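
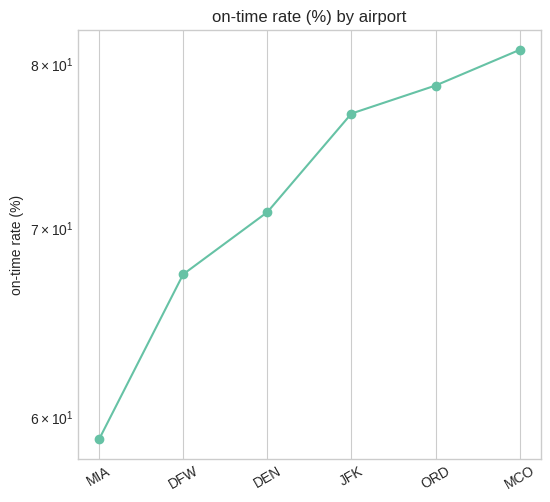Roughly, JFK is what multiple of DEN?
JFK ≈ 76, DEN ≈ 70; 76/70 ≈ 1.09.

≈ 1.09×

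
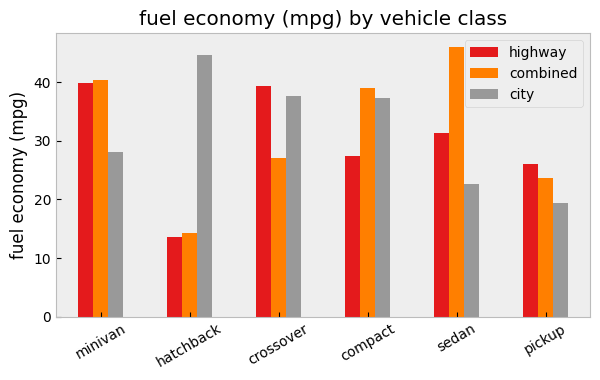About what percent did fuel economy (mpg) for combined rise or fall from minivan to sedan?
minivan ≈ 40, sedan ≈ 45; (45 − 40) / 40 ≈ +12.5%.

≈ +12.5%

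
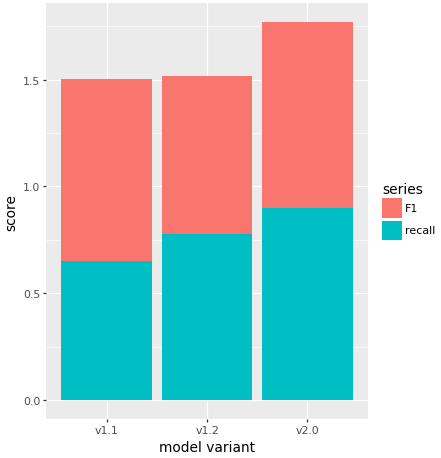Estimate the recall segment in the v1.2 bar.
≈ 0.8

recall top ≈ 0.8, bottom ≈ 0.0; segment ≈ 0.8.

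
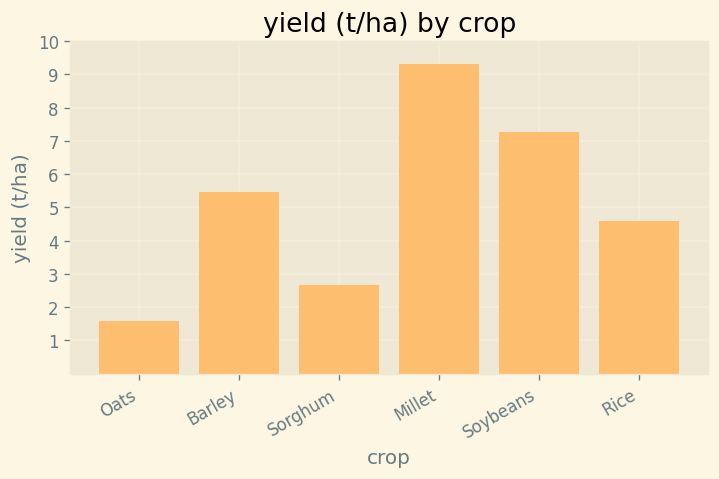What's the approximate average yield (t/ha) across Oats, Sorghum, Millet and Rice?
(2 + 3 + 9 + 5) / 4 ≈ 5.

≈ 5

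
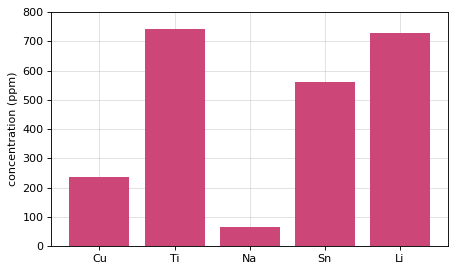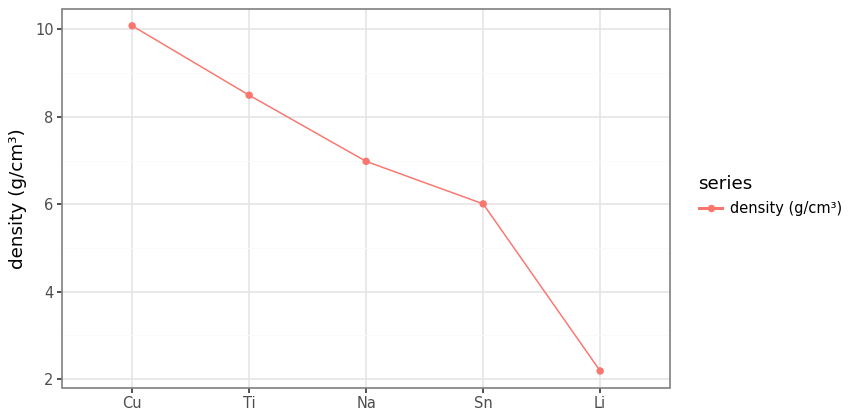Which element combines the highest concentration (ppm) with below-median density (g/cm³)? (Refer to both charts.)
Li

Chart 2 median density (g/cm³) ≈ 7; below-median elements: Sn, Li. Among those, Li has the highest concentration (ppm) (≈ 700).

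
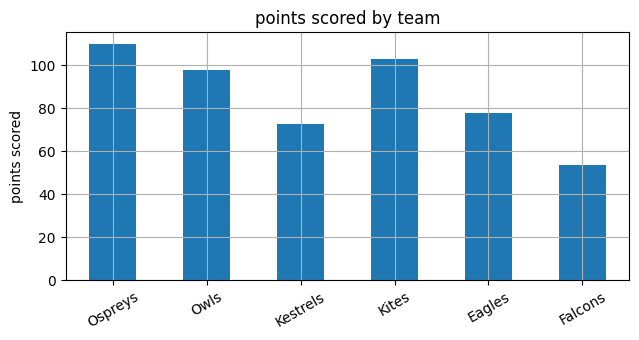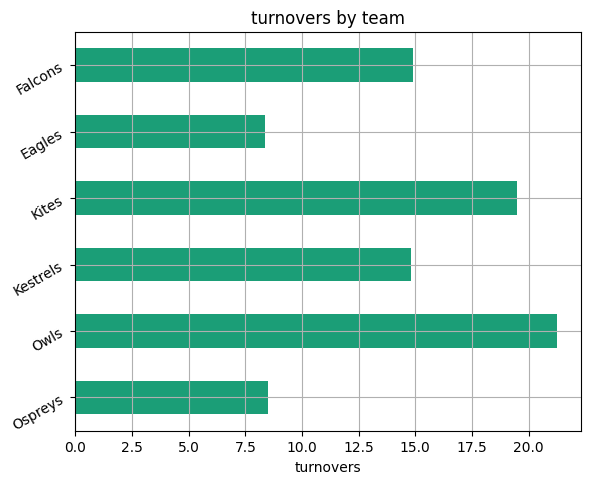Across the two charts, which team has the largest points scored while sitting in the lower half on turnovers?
Ospreys

Chart 2 median turnovers ≈ 14; below-median teams: Ospreys, Kestrels, Eagles. Among those, Ospreys has the highest points scored (≈ 100).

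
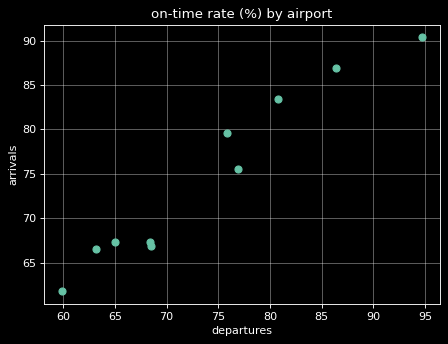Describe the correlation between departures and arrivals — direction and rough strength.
positive, strong

Points are positively correlated; strong (|r| ≈ 1.0).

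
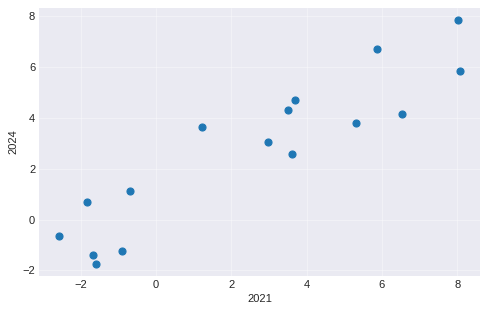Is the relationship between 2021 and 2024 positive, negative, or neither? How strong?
positive, strong

Points are positively correlated; strong (|r| ≈ 0.9).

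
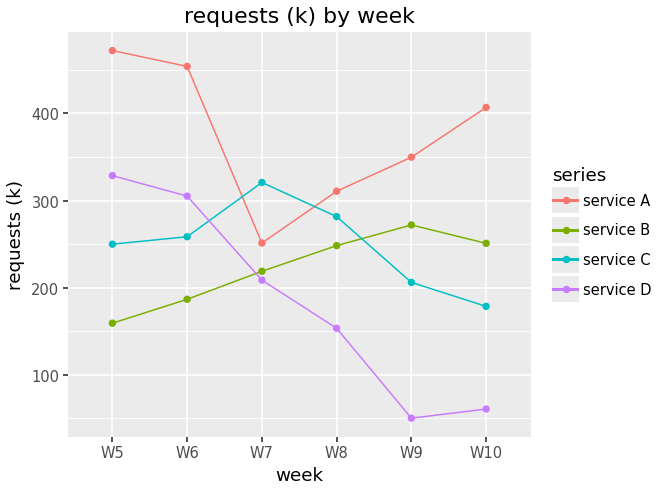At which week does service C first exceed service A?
W6: service C ≈ 250 vs service A ≈ 450 (not yet); W7: service C ≈ 300 vs service A ≈ 250 (first crossover).

W7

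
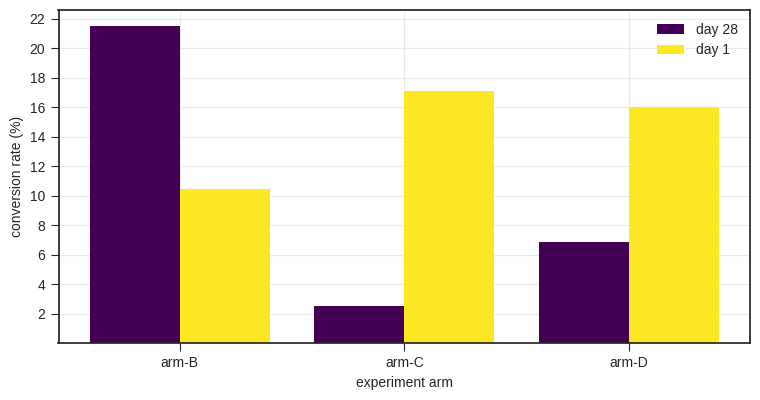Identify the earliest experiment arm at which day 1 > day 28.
arm-C

arm-B: day 1 ≈ 10 vs day 28 ≈ 22 (not yet); arm-C: day 1 ≈ 18 vs day 28 ≈ 2 (first crossover).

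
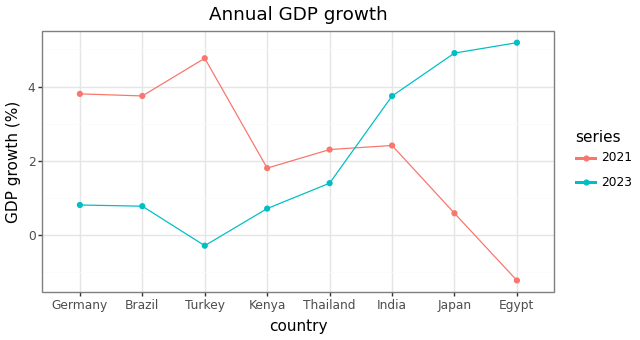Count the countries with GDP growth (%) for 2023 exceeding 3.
3

Above 3: India, Japan, Egypt.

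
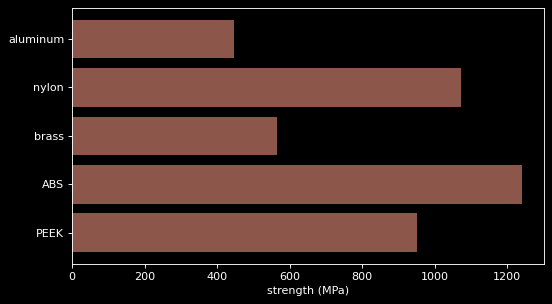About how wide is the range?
≈ 800

Max ABS ≈ 1200, min aluminum ≈ 400; range ≈ 800.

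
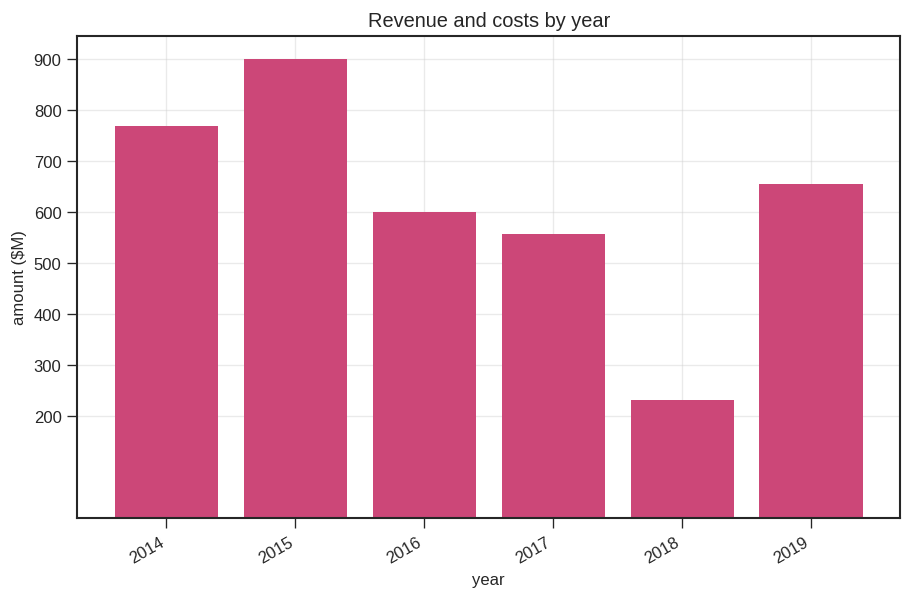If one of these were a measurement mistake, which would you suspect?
2018 ≈ 200; the rest sit between ≈ 600 and ≈ 900.

2018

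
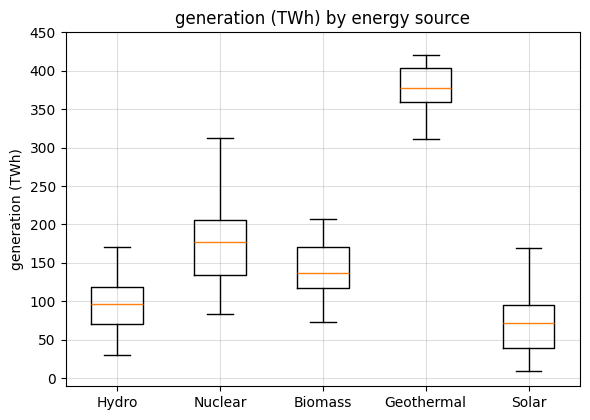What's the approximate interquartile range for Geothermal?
≈ 50

Q3 ≈ 400, Q1 ≈ 350; IQR ≈ 50.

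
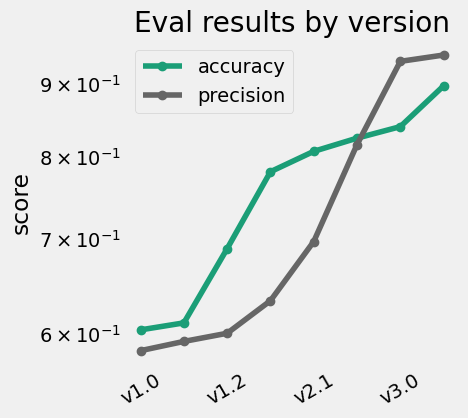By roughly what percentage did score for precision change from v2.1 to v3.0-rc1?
≈ +14.3%

v2.1 ≈ 0.70, v3.0-rc1 ≈ 0.80; (0.80 − 0.70) / 0.70 ≈ +14.3%.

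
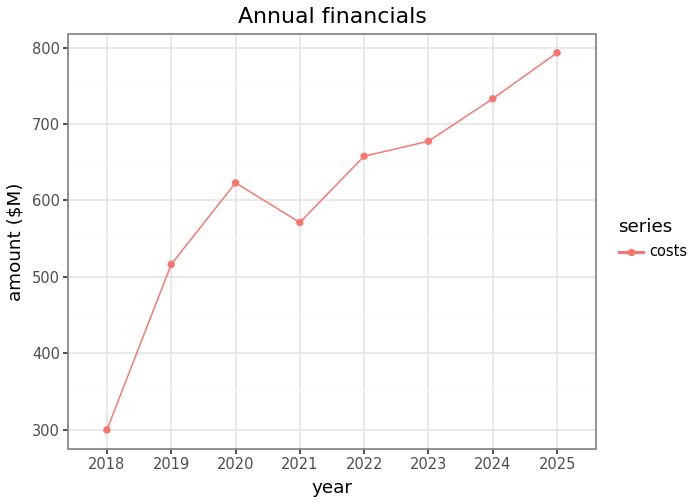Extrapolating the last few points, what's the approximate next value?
≈ 850

Last three: 700, 750, 800 → slope ≈ 50/step → next ≈ 850.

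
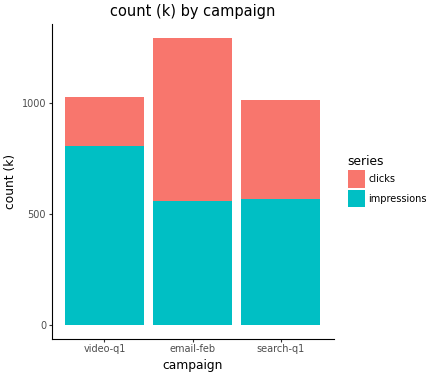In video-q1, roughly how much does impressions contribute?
impressions top ≈ 800, bottom ≈ 0; segment ≈ 800.

≈ 800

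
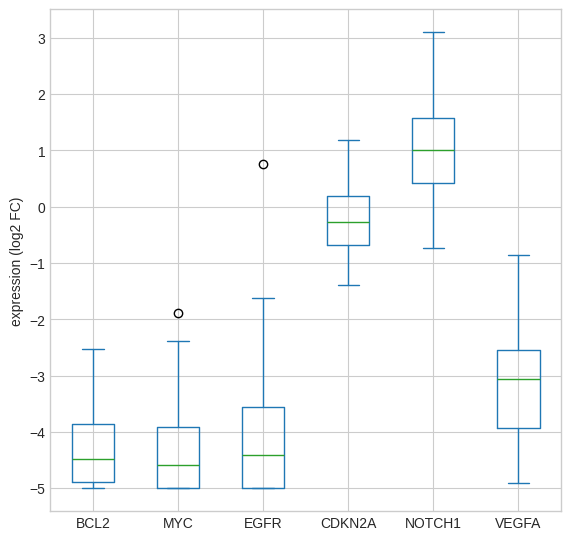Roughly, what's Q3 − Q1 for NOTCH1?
≈ 1.0

Q3 ≈ 1.5, Q1 ≈ 0.5; IQR ≈ 1.0.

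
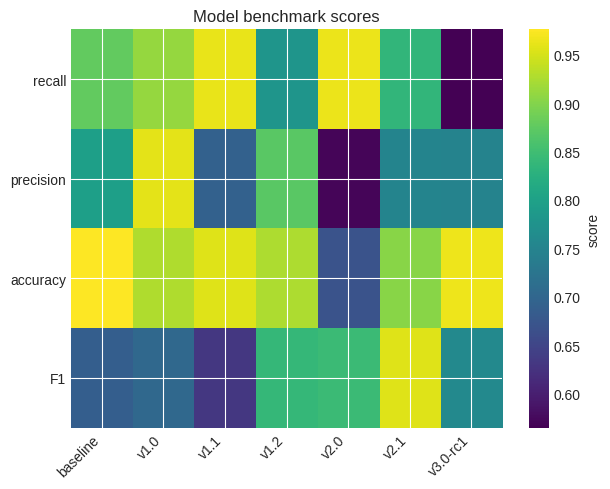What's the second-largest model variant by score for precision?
Top 3 for precision: v1.0 ≈ 0.95, v1.2 ≈ 0.85, baseline ≈ 0.80.

v1.2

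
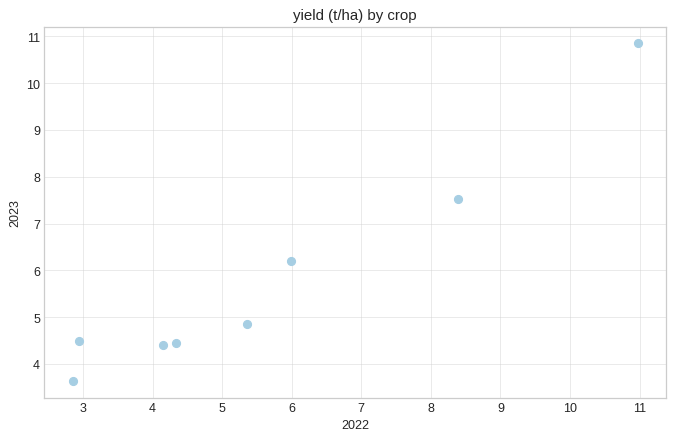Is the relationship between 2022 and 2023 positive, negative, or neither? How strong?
Points are positively correlated; strong (|r| ≈ 1.0).

positive, strong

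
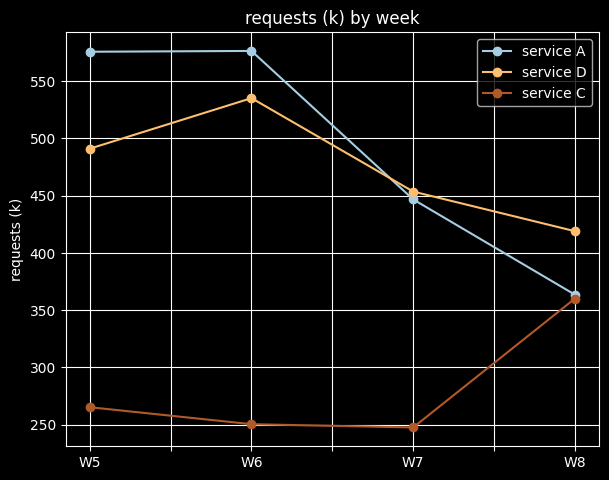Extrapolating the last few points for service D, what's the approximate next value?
Last three: 550, 450, 400 → slope ≈ -75/step → next ≈ 325.

≈ 325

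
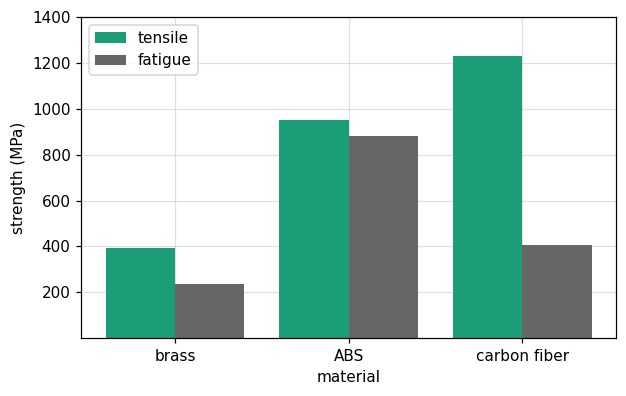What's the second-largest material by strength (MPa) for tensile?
ABS

Top 3 for tensile: carbon fiber ≈ 1200, ABS ≈ 1000, brass ≈ 400.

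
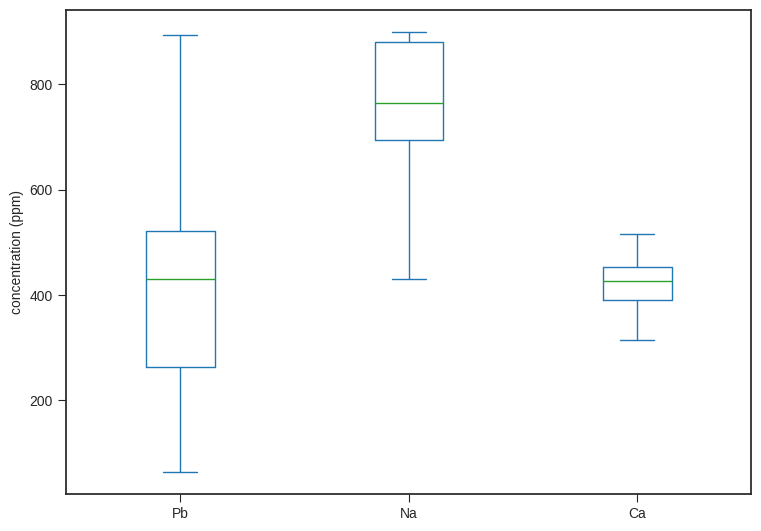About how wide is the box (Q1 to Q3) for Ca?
≈ 50

Q3 ≈ 450, Q1 ≈ 400; IQR ≈ 50.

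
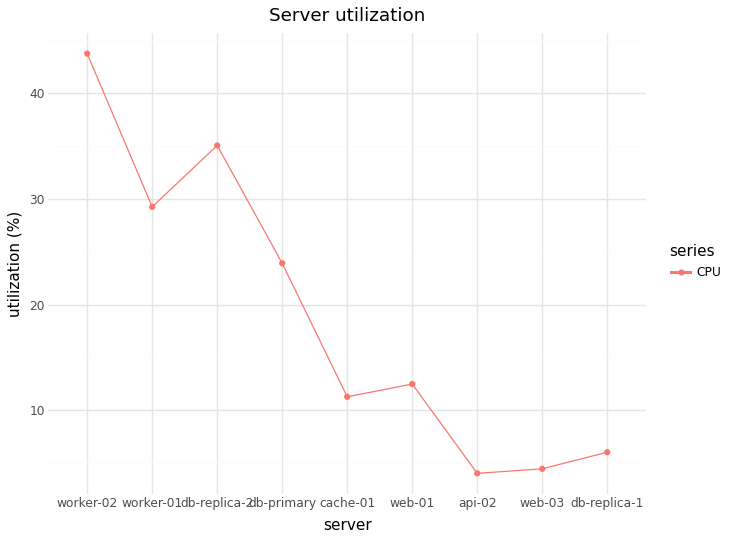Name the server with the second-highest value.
db-replica-2

Top 3: worker-02 ≈ 45, db-replica-2 ≈ 35, worker-01 ≈ 30.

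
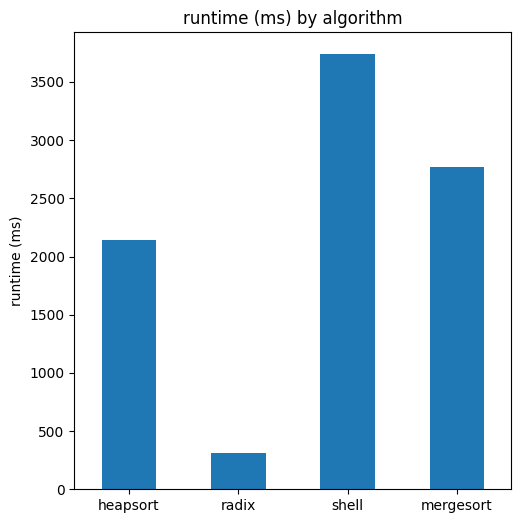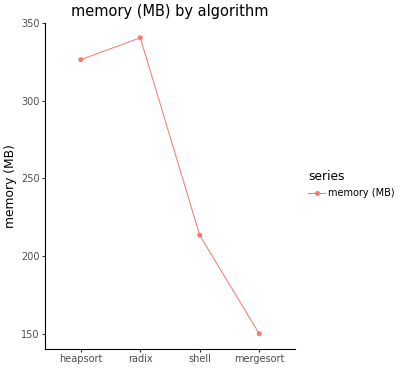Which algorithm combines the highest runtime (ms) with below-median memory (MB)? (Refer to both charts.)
shell

Chart 2 median memory (MB) ≈ 250; below-median algorithms: shell, mergesort. Among those, shell has the highest runtime (ms) (≈ 3500).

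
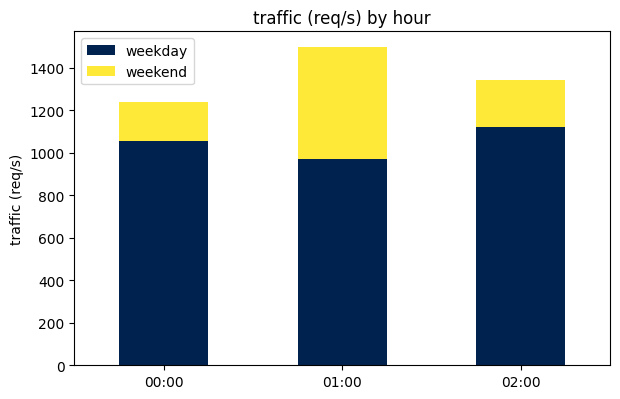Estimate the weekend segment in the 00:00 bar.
≈ 200

weekend top ≈ 1200, bottom ≈ 1000; segment ≈ 200.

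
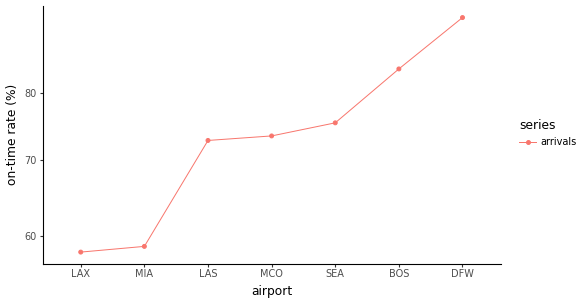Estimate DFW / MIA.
DFW ≈ 95, MIA ≈ 60; 95/60 ≈ 1.58.

≈ 1.58×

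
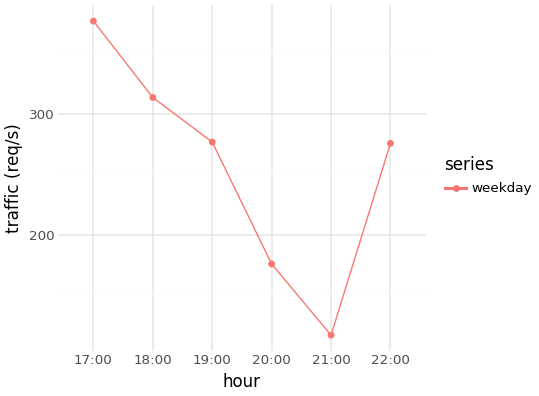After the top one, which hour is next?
18:00

Top 3: 17:00 ≈ 375, 18:00 ≈ 325, 19:00 ≈ 275.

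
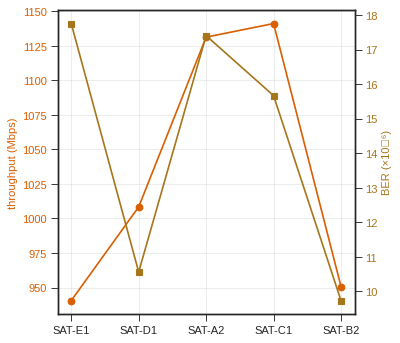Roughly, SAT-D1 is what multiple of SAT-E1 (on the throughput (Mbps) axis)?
SAT-D1 ≈ 1000, SAT-E1 ≈ 940; 1000/940 ≈ 1.06.

≈ 1.06×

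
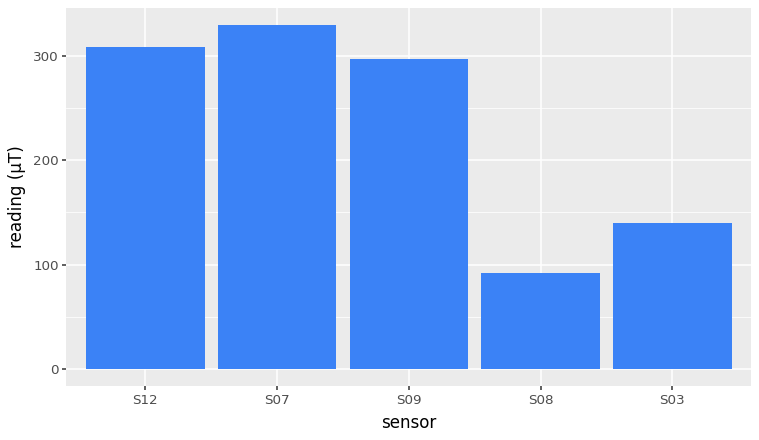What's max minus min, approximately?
≈ 250

Max S07 ≈ 350, min S08 ≈ 100; range ≈ 250.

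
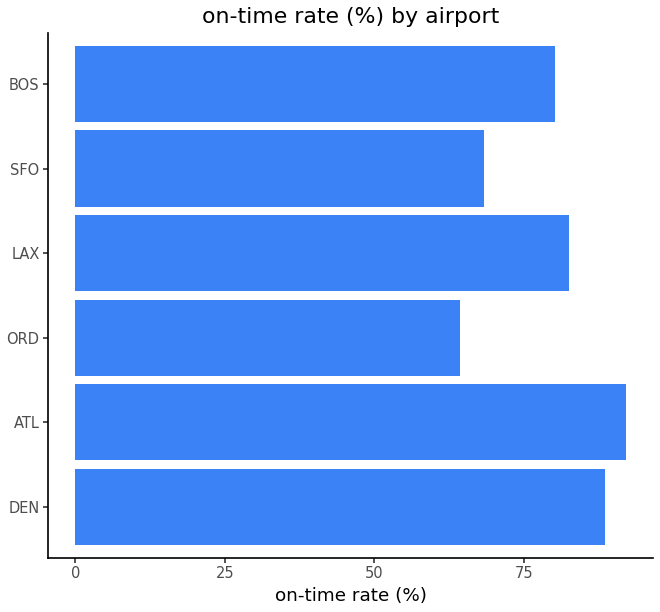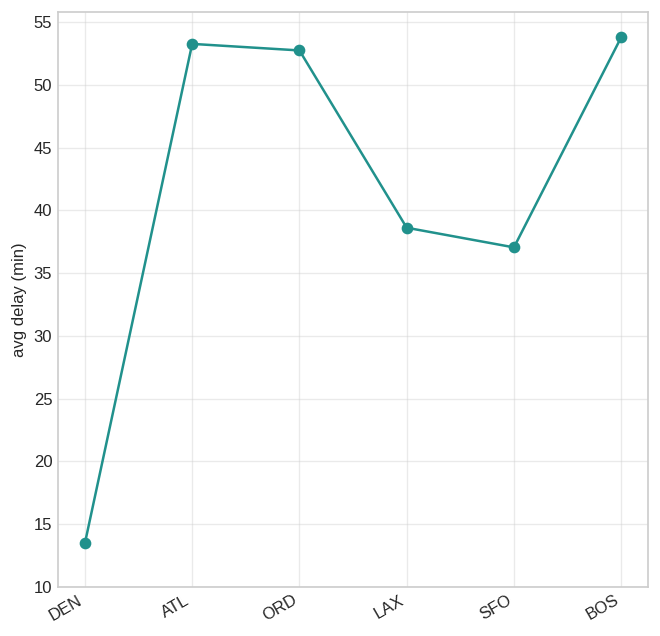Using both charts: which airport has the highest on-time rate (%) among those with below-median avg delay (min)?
Chart 2 median avg delay (min) ≈ 45; below-median airports: DEN, LAX, SFO. Among those, DEN has the highest on-time rate (%) (≈ 90).

DEN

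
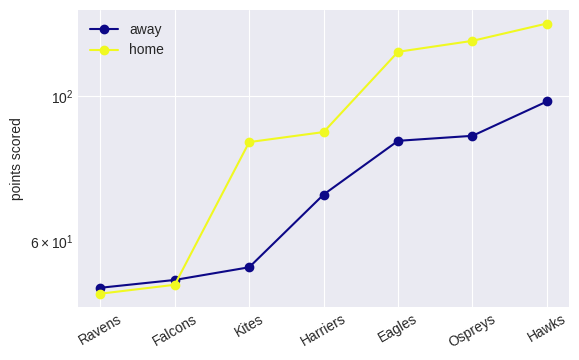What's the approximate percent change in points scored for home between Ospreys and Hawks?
Ospreys ≈ 120, Hawks ≈ 130; (130 − 120) / 120 ≈ +8.3%.

≈ +8.3%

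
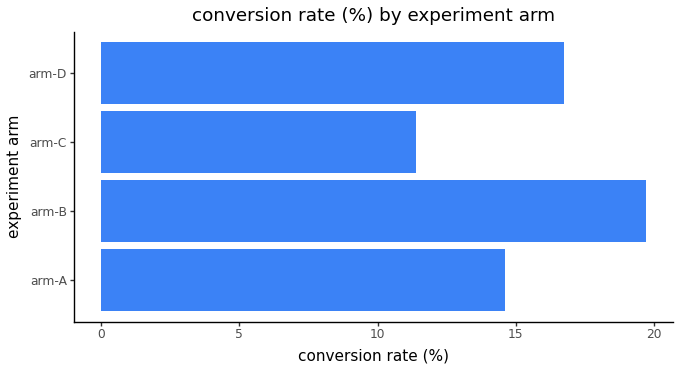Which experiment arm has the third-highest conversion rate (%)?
Top 4: arm-B ≈ 20, arm-D ≈ 16, arm-A ≈ 14, arm-C ≈ 12.

arm-A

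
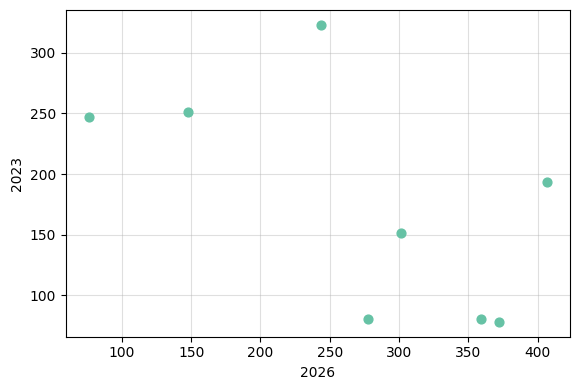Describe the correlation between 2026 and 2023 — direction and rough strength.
negative, moderate

Points are negatively correlated; moderate (|r| ≈ 0.6).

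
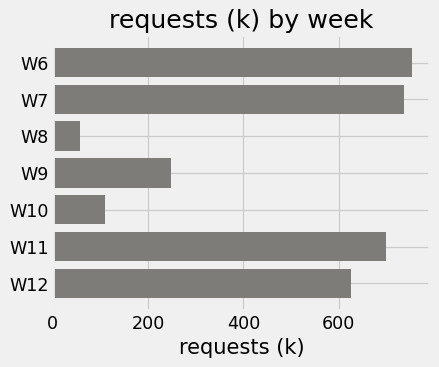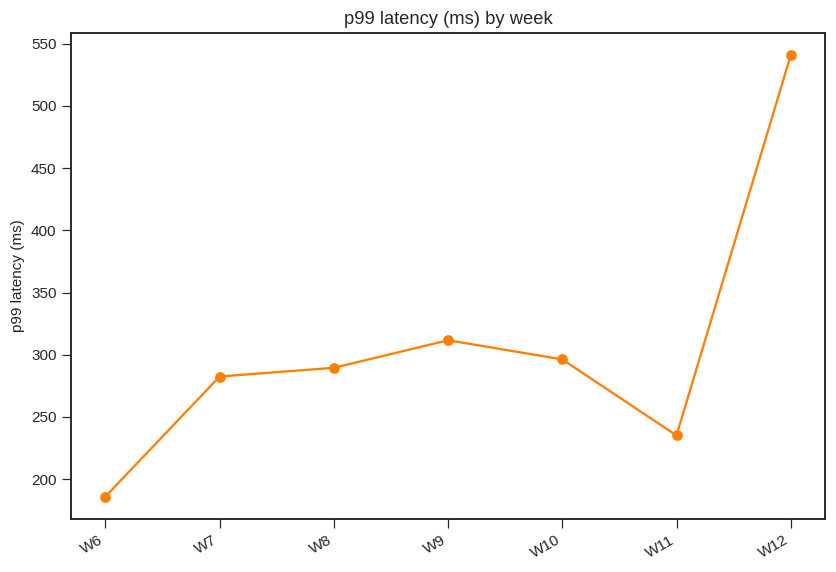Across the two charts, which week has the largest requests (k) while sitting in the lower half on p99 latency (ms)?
W6

Chart 2 median p99 latency (ms) ≈ 300; below-median weeks: W6, W7, W11. Among those, W6 has the highest requests (k) (≈ 800).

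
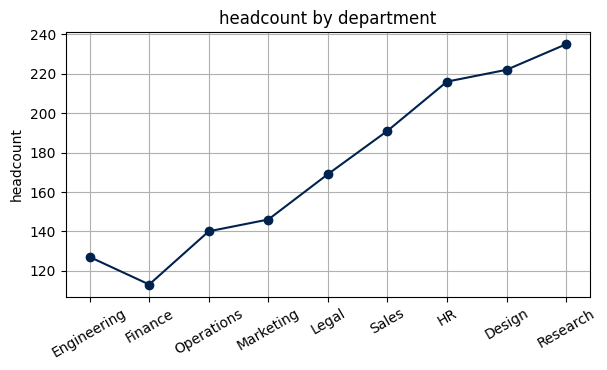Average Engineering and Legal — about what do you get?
≈ 140

(120 + 160) / 2 ≈ 140.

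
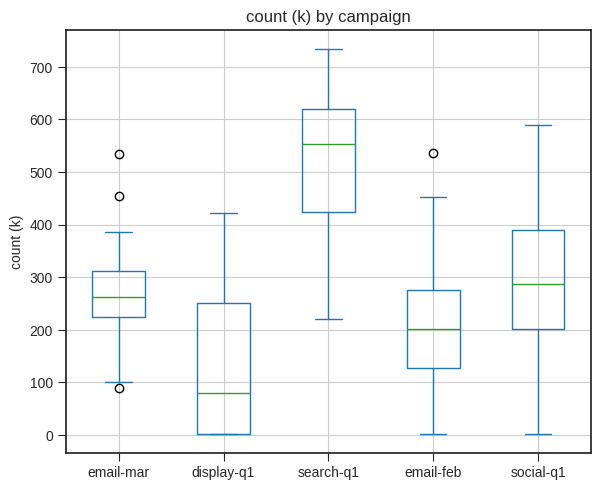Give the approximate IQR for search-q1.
≈ 200

Q3 ≈ 600, Q1 ≈ 400; IQR ≈ 200.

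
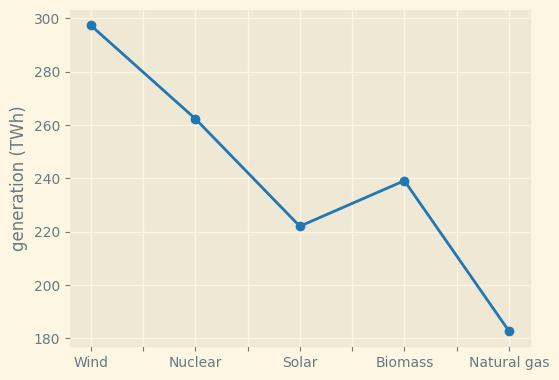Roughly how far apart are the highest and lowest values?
Max Wind ≈ 300, min Natural gas ≈ 180; range ≈ 120.

≈ 120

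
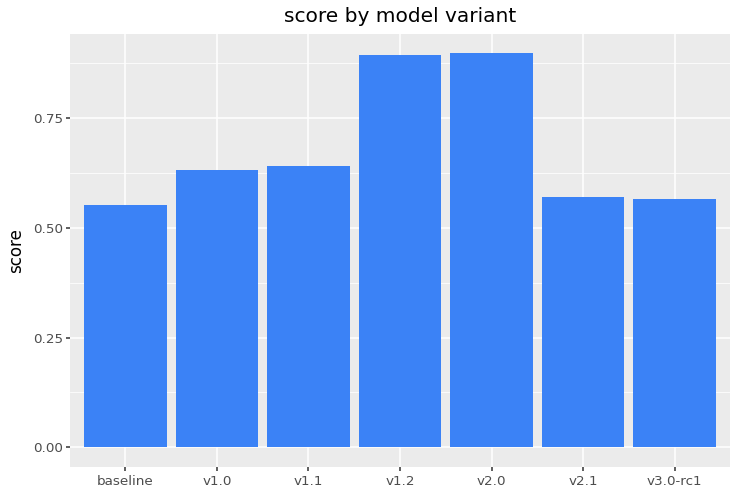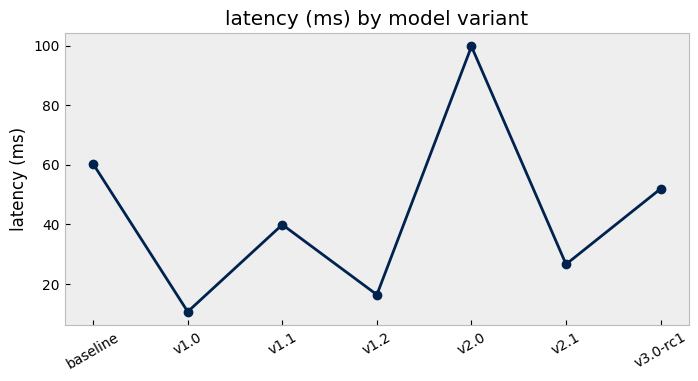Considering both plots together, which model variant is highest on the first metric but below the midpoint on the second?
Chart 2 median latency (ms) ≈ 40; below-median model variants: v1.0, v1.2, v2.1. Among those, v1.2 has the highest score (≈ 0.9).

v1.2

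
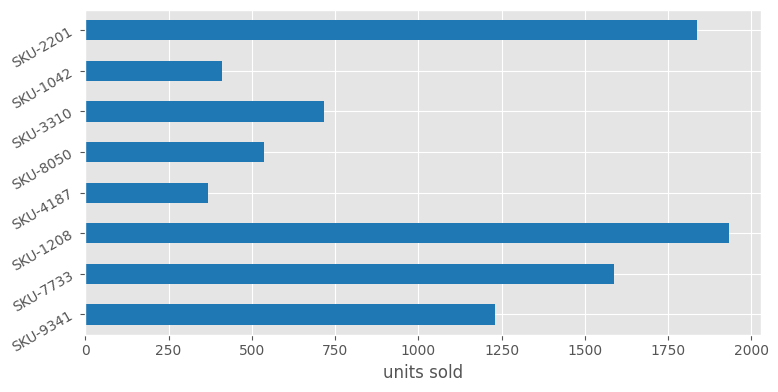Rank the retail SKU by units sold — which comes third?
Top 4: SKU-1208 ≈ 2000, SKU-2201 ≈ 1800, SKU-7733 ≈ 1600, SKU-9341 ≈ 1200.

SKU-7733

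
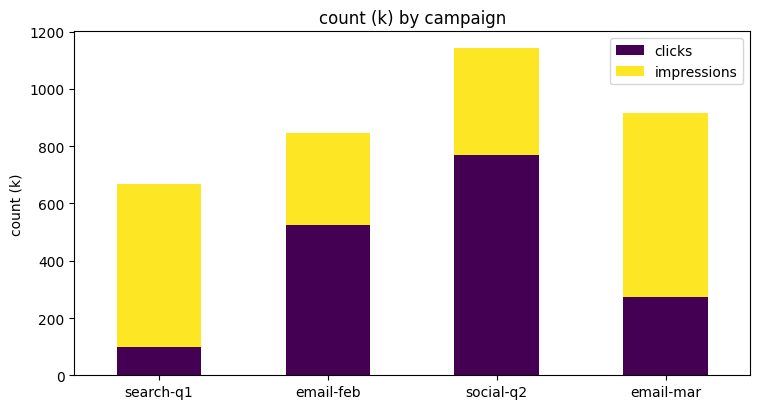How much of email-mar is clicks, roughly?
≈ 300

clicks top ≈ 300, bottom ≈ 0; segment ≈ 300.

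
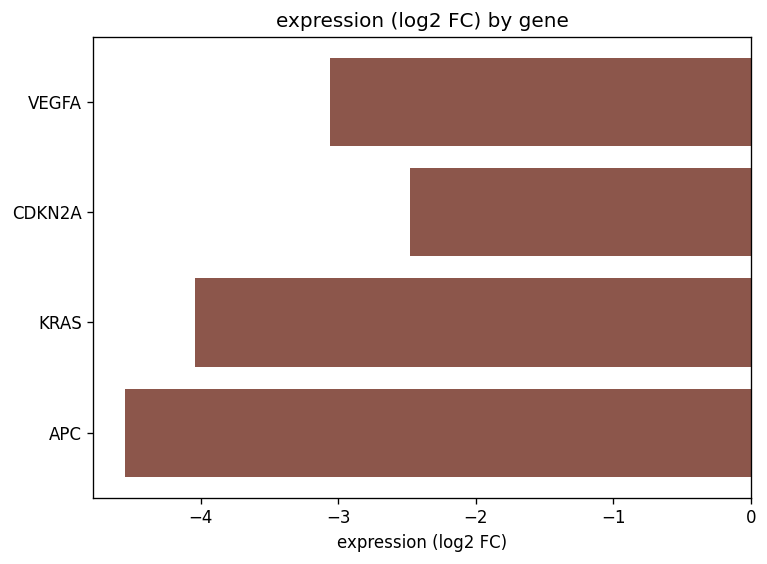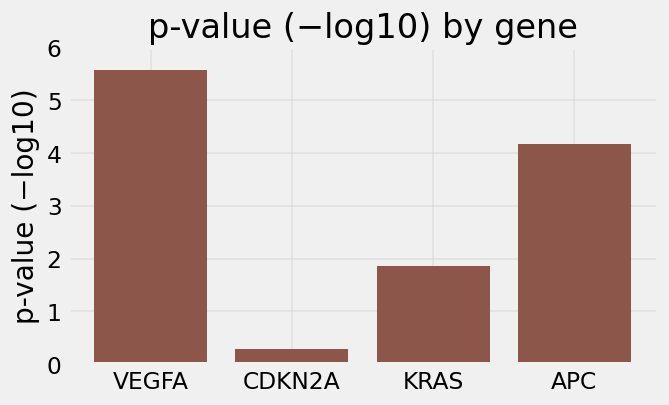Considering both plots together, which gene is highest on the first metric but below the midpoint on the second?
CDKN2A

Chart 2 median p-value (−log10) ≈ 3; below-median genes: CDKN2A, KRAS. Among those, CDKN2A has the highest expression (log2 FC) (≈ -2).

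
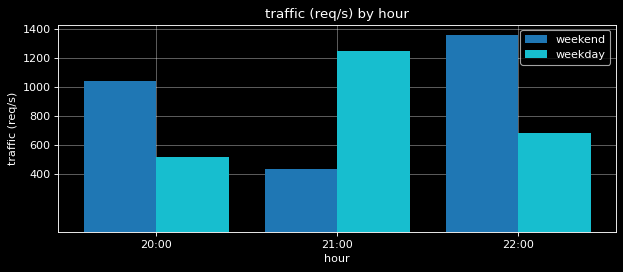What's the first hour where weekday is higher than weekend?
20:00: weekday ≈ 600 vs weekend ≈ 1000 (not yet); 21:00: weekday ≈ 1200 vs weekend ≈ 400 (first crossover).

21:00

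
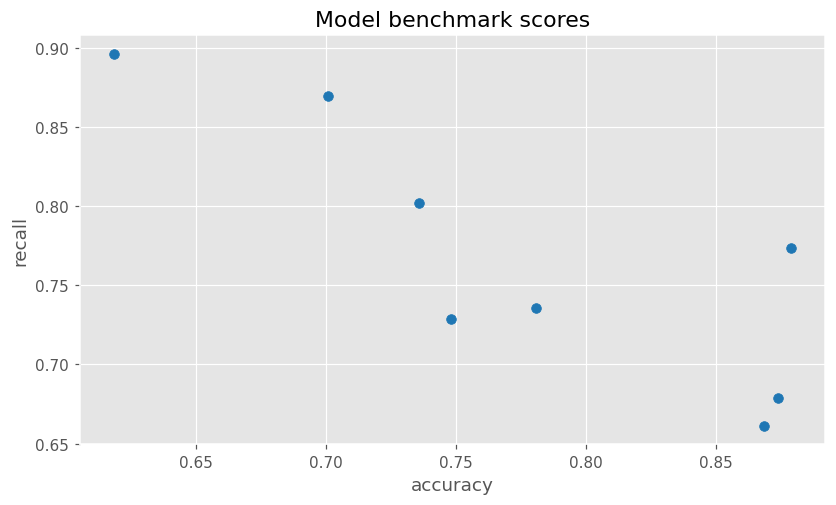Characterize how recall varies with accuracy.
negative, strong

Points are negatively correlated; strong (|r| ≈ 0.8).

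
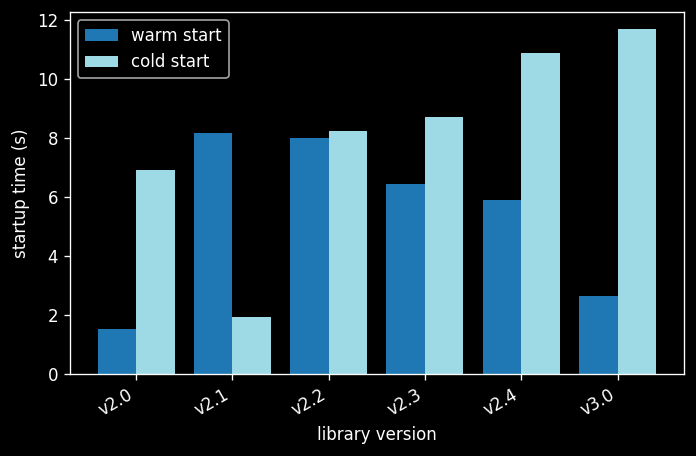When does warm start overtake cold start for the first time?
v2.1

v2.0: warm start ≈ 2 vs cold start ≈ 7 (not yet); v2.1: warm start ≈ 8 vs cold start ≈ 2 (first crossover).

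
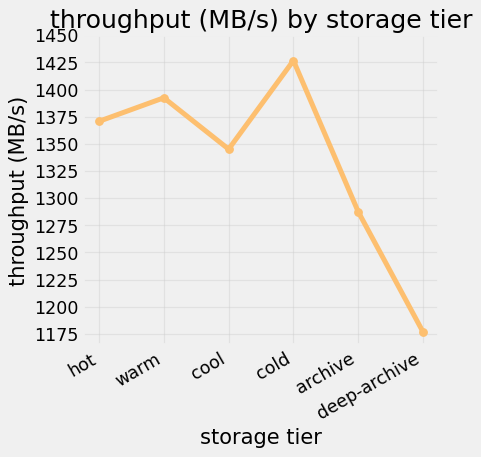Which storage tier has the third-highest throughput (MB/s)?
Top 4: cold ≈ 1425, warm ≈ 1400, hot ≈ 1375, cool ≈ 1350.

hot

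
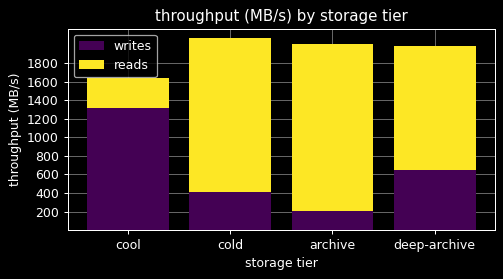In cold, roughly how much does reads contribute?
≈ 1600

reads top ≈ 2000, bottom ≈ 400; segment ≈ 1600.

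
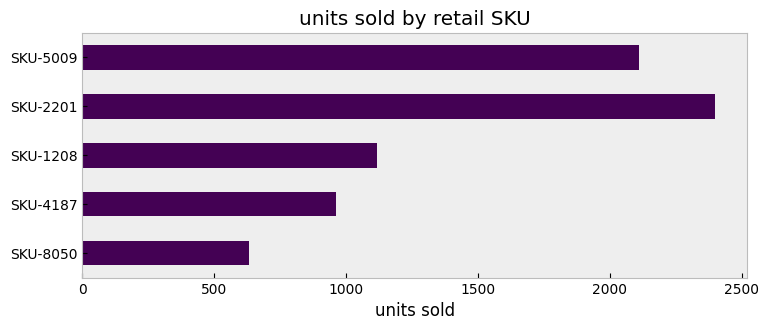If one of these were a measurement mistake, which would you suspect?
SKU-2201

SKU-2201 ≈ 2400; the rest sit between ≈ 600 and ≈ 2200.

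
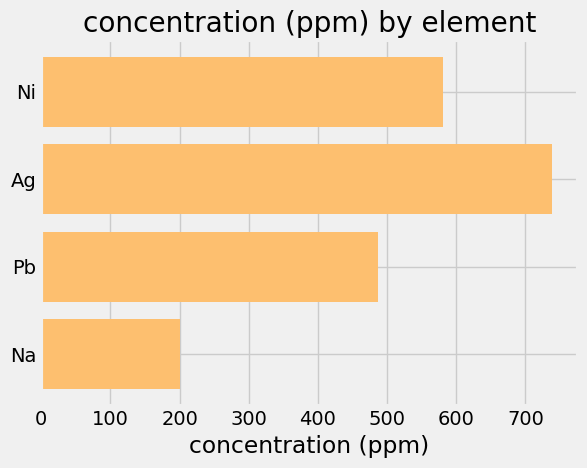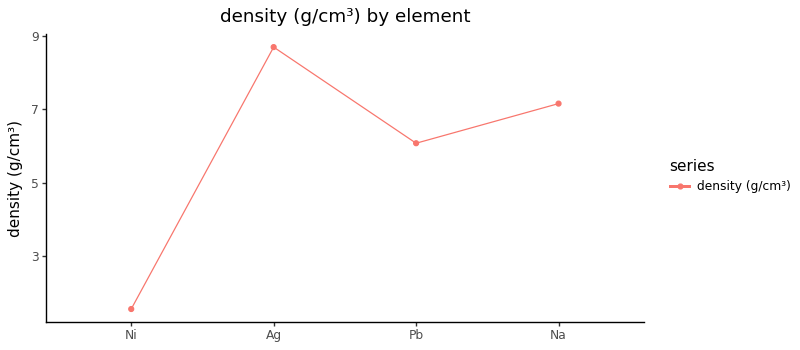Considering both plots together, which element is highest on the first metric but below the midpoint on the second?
Ni

Chart 2 median density (g/cm³) ≈ 7; below-median elements: Ni, Pb. Among those, Ni has the highest concentration (ppm) (≈ 600).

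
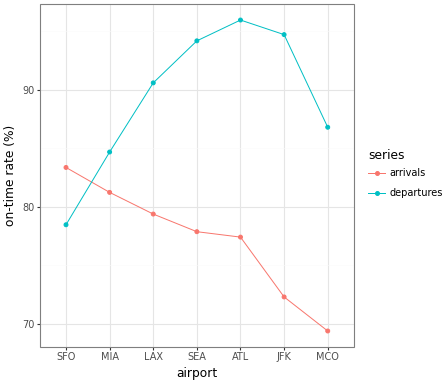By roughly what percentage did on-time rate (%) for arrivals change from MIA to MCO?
MIA ≈ 80, MCO ≈ 70; (70 − 80) / 80 ≈ -12.5%.

≈ -12.5%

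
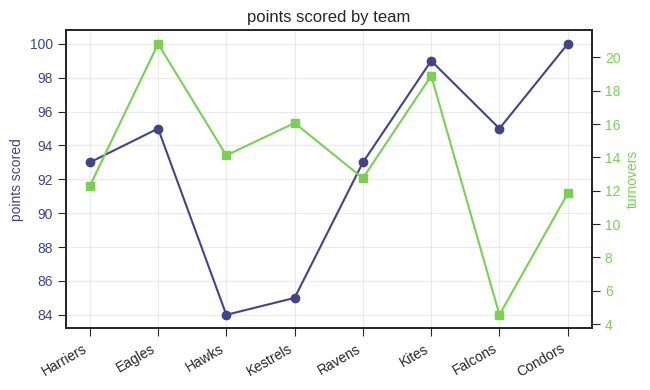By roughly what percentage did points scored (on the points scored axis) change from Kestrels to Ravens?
Kestrels ≈ 84, Ravens ≈ 92; (92 − 84) / 84 ≈ +9.5%.

≈ +9.5%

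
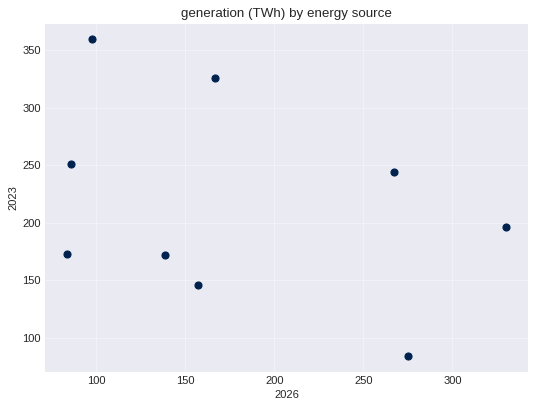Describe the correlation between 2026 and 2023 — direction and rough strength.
Points are negatively correlated; weak (|r| ≈ 0.3).

negative, weak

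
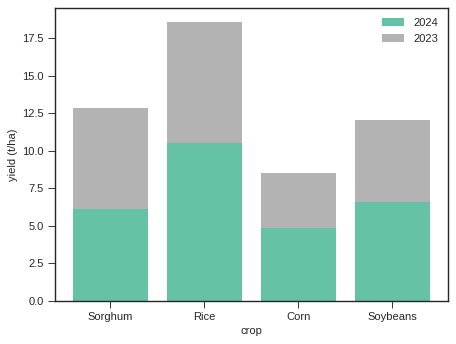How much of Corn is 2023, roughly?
2023 top ≈ 8, bottom ≈ 4; segment ≈ 4.

≈ 4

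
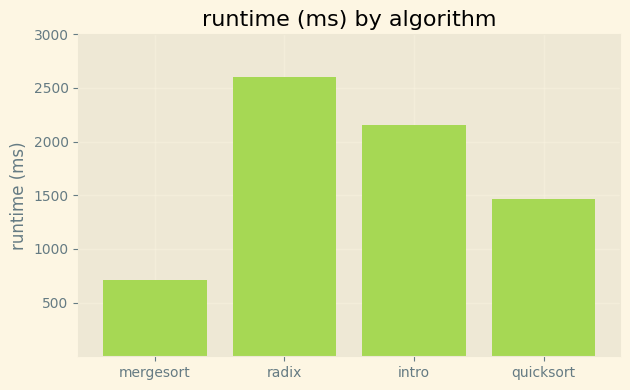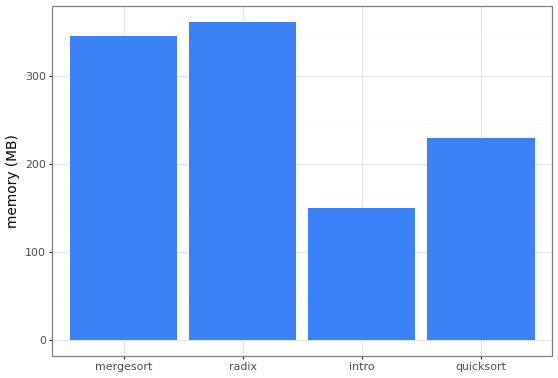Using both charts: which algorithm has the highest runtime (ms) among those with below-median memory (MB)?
intro

Chart 2 median memory (MB) ≈ 300; below-median algorithms: intro, quicksort. Among those, intro has the highest runtime (ms) (≈ 2000).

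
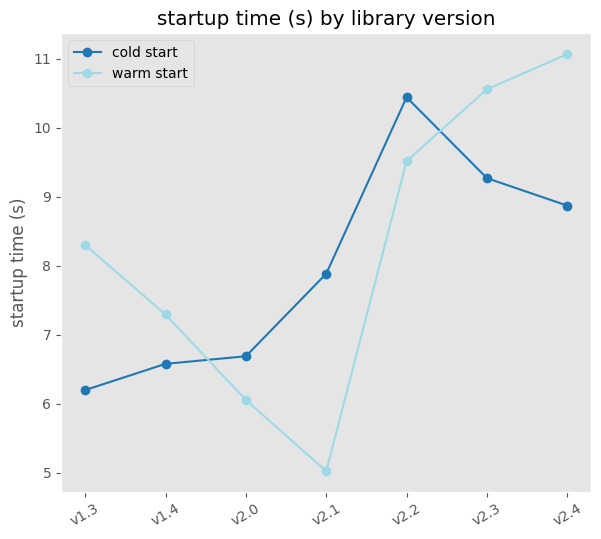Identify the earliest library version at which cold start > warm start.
v1.4: cold start ≈ 7 vs warm start ≈ 7 (not yet); v2.0: cold start ≈ 7 vs warm start ≈ 6 (first crossover).

v2.0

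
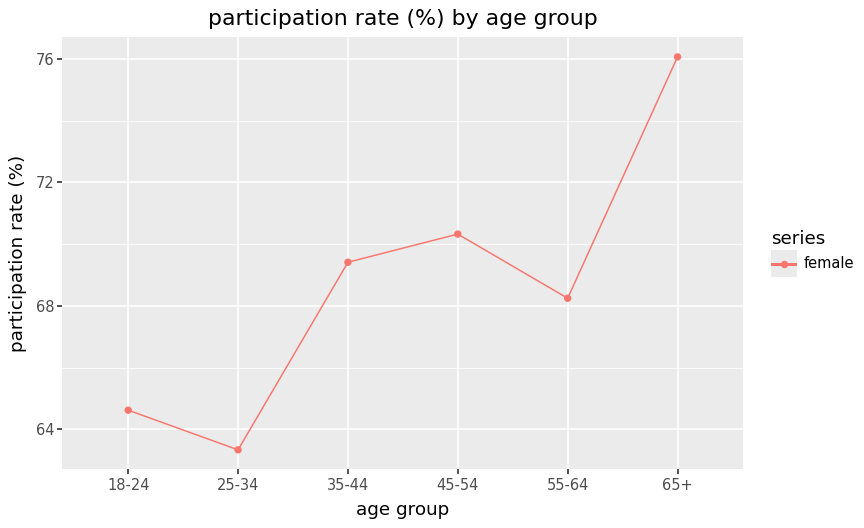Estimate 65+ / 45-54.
≈ 1.09×

65+ ≈ 76, 45-54 ≈ 70; 76/70 ≈ 1.09.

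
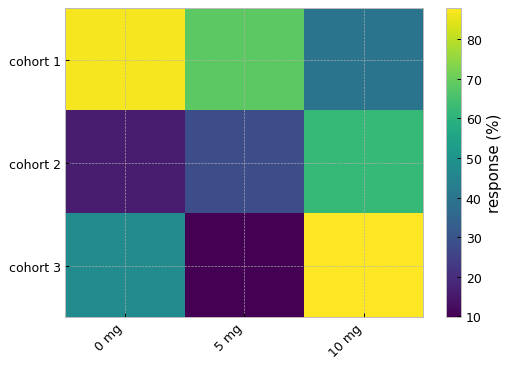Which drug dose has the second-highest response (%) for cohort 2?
5 mg

Top 3 for cohort 2: 10 mg ≈ 60, 5 mg ≈ 30, 0 mg ≈ 20.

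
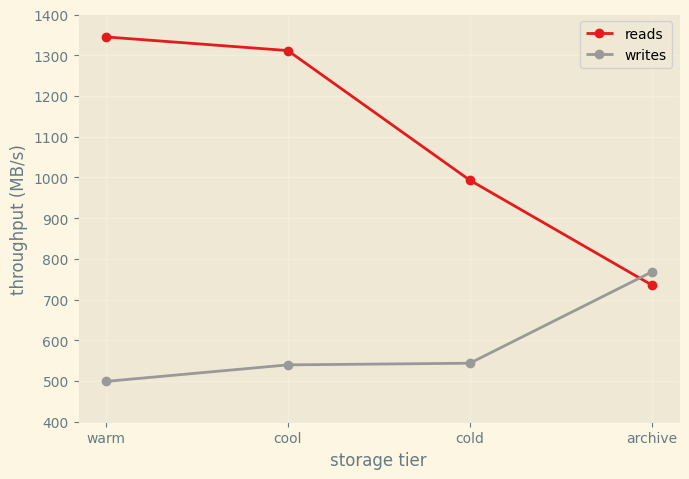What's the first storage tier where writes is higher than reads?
archive

cold: writes ≈ 500 vs reads ≈ 1000 (not yet); archive: writes ≈ 800 vs reads ≈ 700 (first crossover).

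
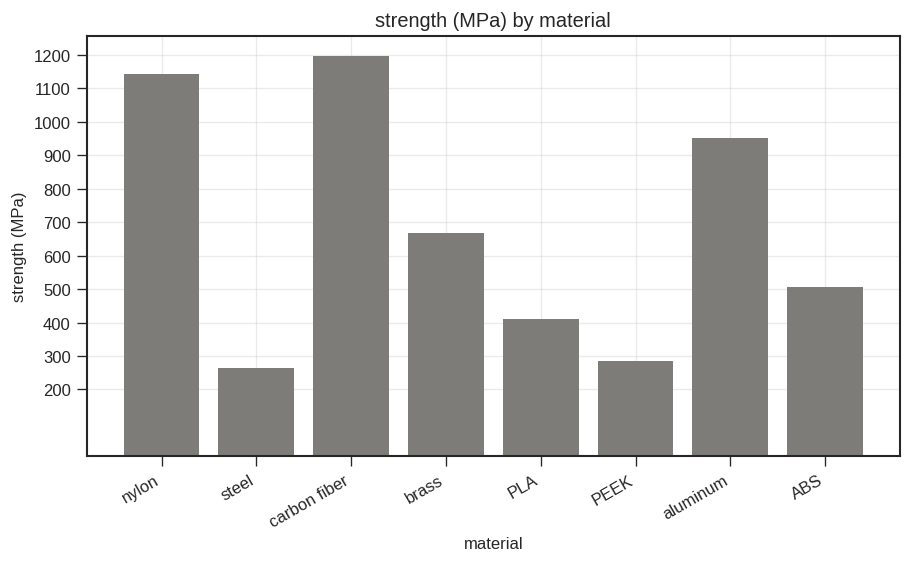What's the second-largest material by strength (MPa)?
nylon

Top 3: carbon fiber ≈ 1200, nylon ≈ 1100, aluminum ≈ 1000.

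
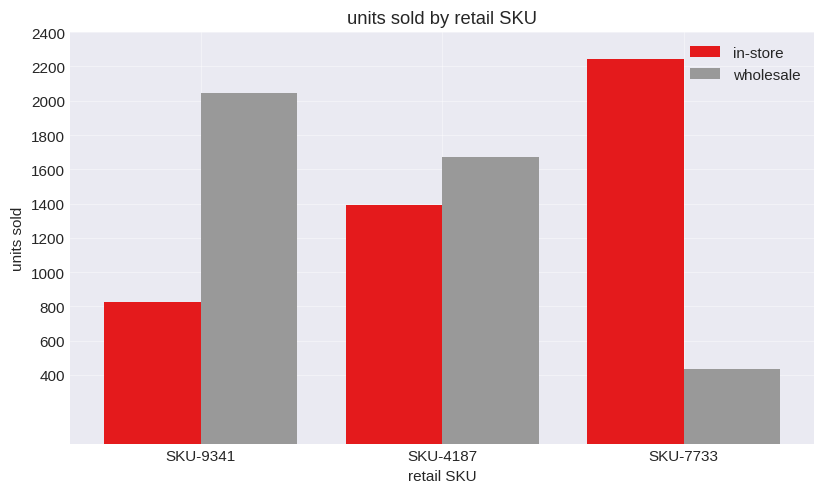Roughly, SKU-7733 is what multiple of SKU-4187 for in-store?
SKU-7733 ≈ 2200, SKU-4187 ≈ 1400; 2200/1400 ≈ 1.57.

≈ 1.57×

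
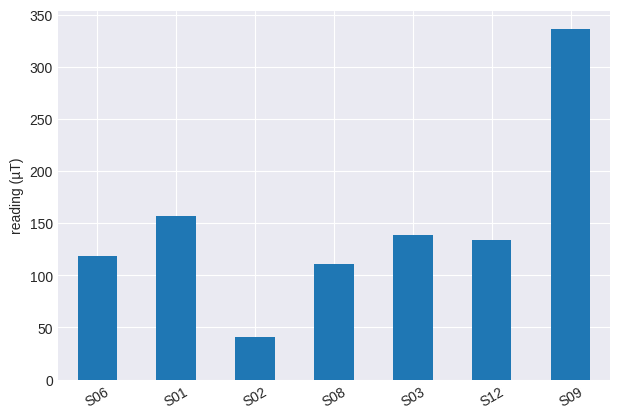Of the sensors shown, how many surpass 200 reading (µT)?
1

Above 200: S09.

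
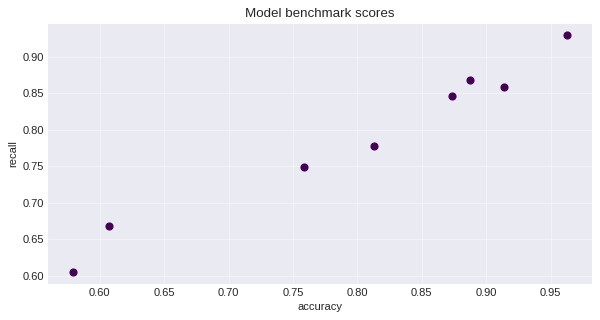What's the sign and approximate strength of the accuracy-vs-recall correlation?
positive, strong

Points are positively correlated; strong (|r| ≈ 1.0).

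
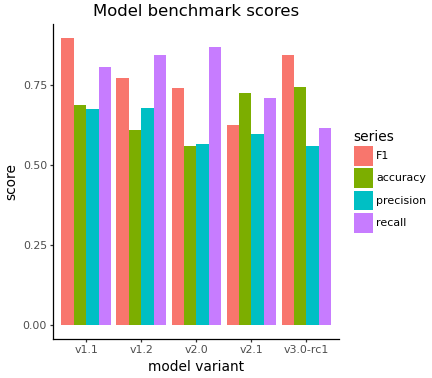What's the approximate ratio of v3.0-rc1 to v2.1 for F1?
≈ 1.33×

v3.0-rc1 ≈ 0.8, v2.1 ≈ 0.6; 0.8/0.6 ≈ 1.33.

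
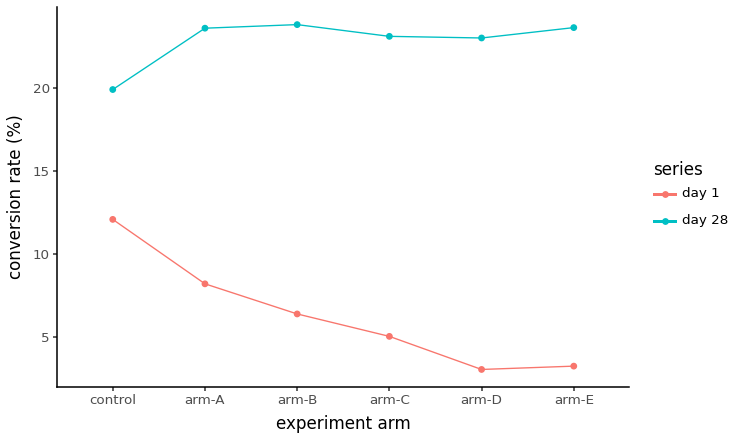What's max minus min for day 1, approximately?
≈ 8

Max control ≈ 12, min arm-D ≈ 4; range ≈ 8.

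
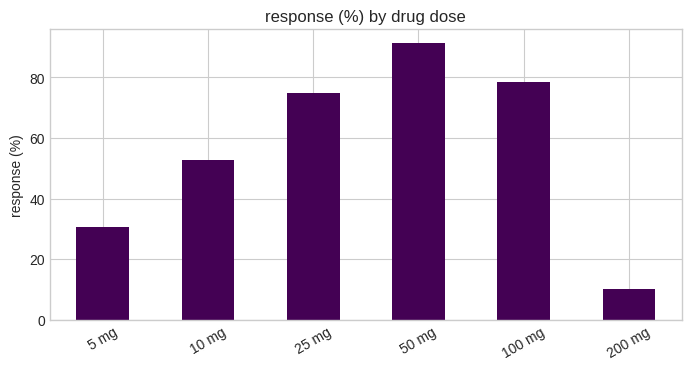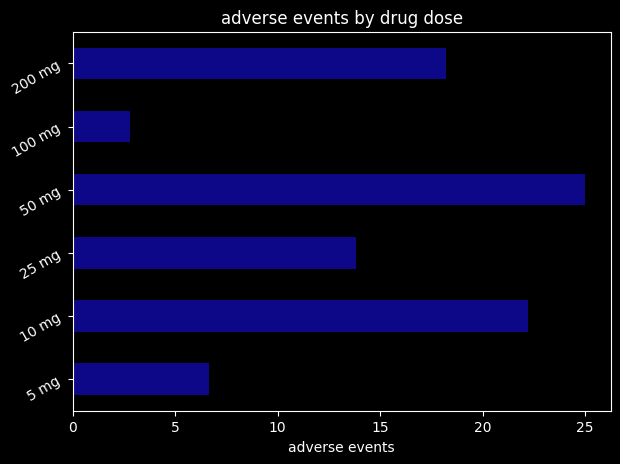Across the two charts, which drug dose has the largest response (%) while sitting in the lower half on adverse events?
100 mg

Chart 2 median adverse events ≈ 15; below-median drug doses: 5 mg, 25 mg, 100 mg. Among those, 100 mg has the highest response (%) (≈ 80).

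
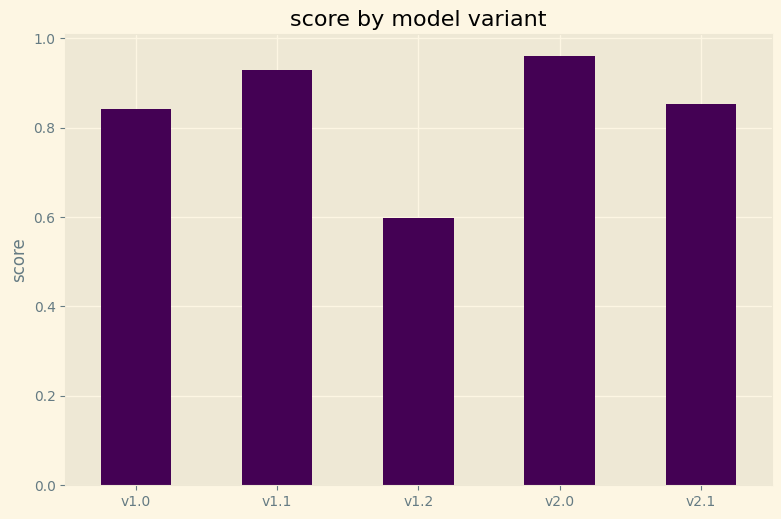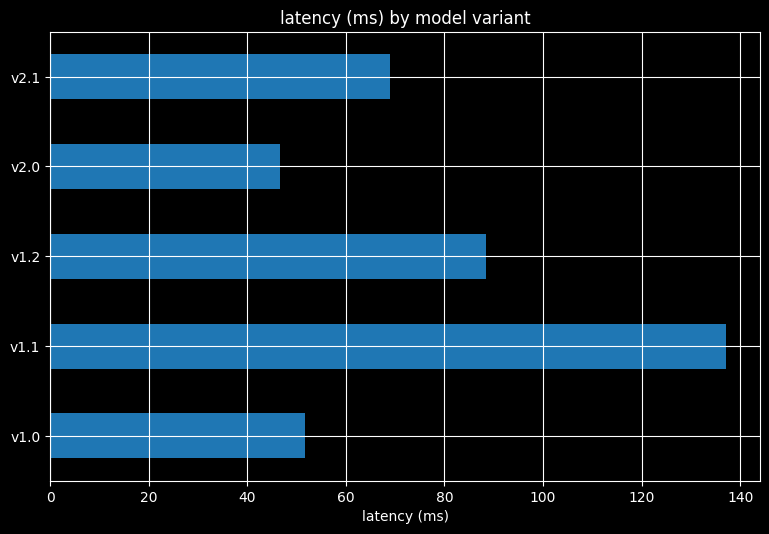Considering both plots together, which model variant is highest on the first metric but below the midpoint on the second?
Chart 2 median latency (ms) ≈ 60; below-median model variants: v1.0, v2.0. Among those, v2.0 has the highest score (≈ 1).

v2.0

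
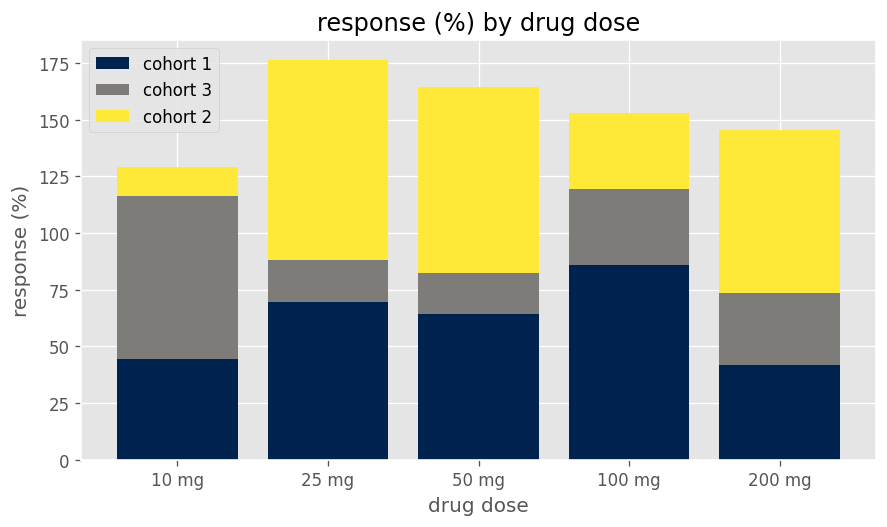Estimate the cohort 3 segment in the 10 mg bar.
cohort 3 top ≈ 120, bottom ≈ 40; segment ≈ 80.

≈ 80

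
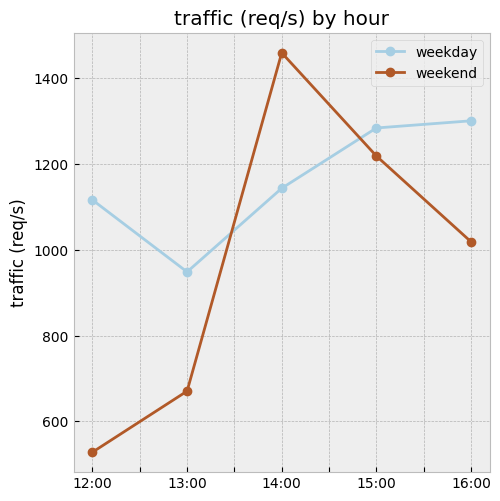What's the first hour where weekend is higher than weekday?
14:00

13:00: weekend ≈ 700 vs weekday ≈ 900 (not yet); 14:00: weekend ≈ 1500 vs weekday ≈ 1100 (first crossover).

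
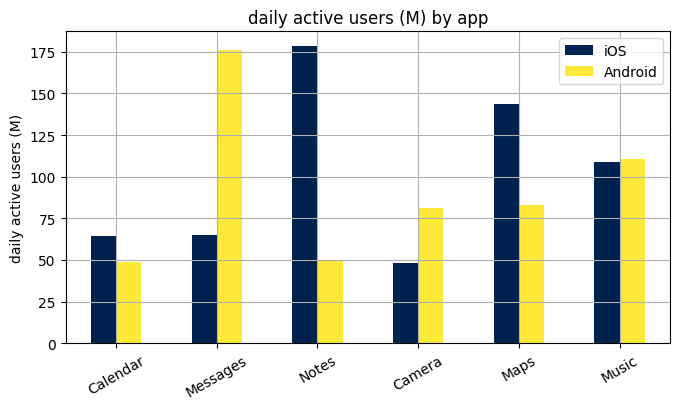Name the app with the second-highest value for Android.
Top 3 for Android: Messages ≈ 180, Music ≈ 120, Maps ≈ 80.

Music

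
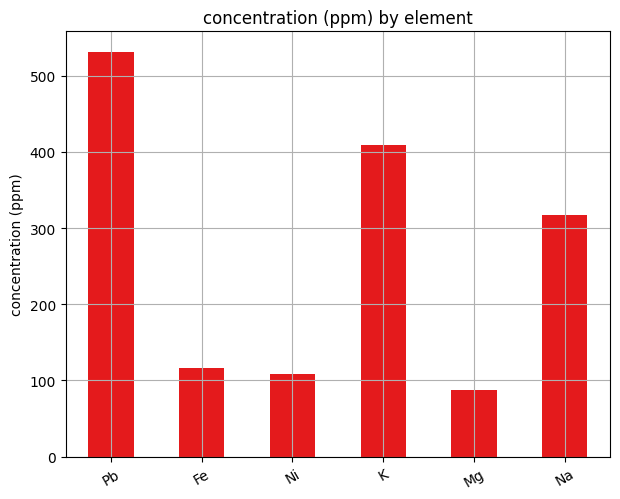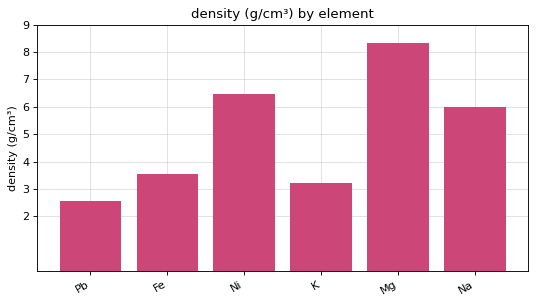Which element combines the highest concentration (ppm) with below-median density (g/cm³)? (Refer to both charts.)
Pb

Chart 2 median density (g/cm³) ≈ 5; below-median elements: Pb, Fe, K. Among those, Pb has the highest concentration (ppm) (≈ 550).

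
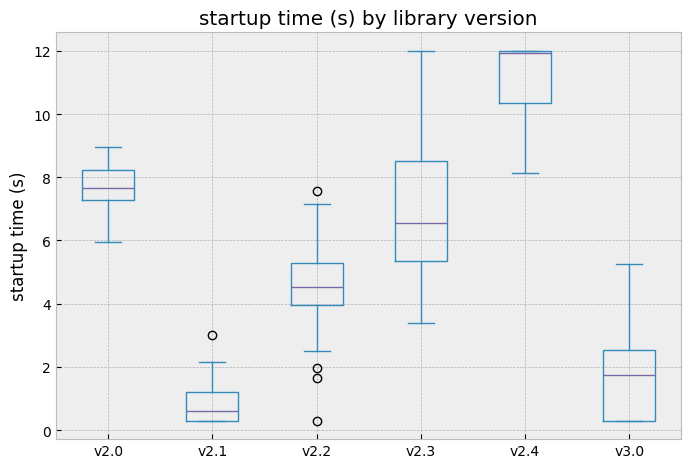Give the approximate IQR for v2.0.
≈ 1

Q3 ≈ 8, Q1 ≈ 7; IQR ≈ 1.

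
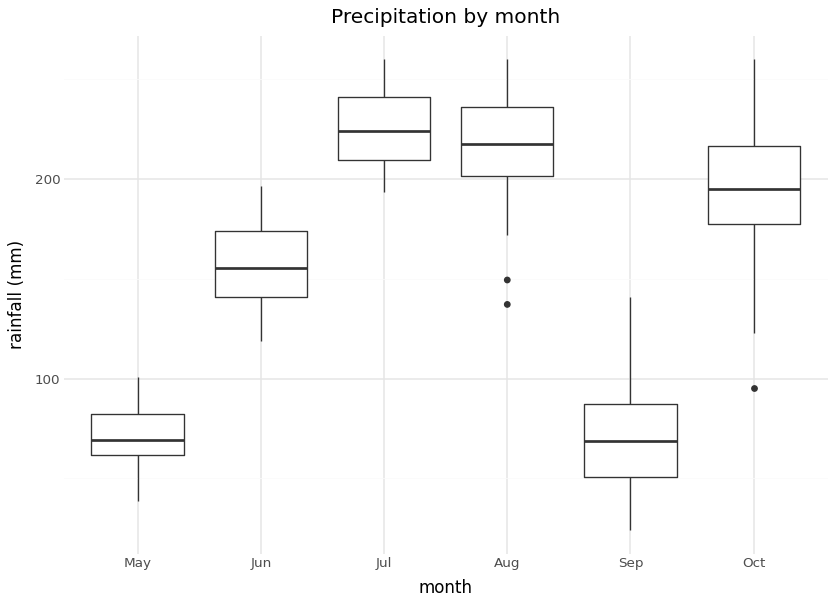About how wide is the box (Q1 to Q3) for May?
Q3 ≈ 80, Q1 ≈ 60; IQR ≈ 20.

≈ 20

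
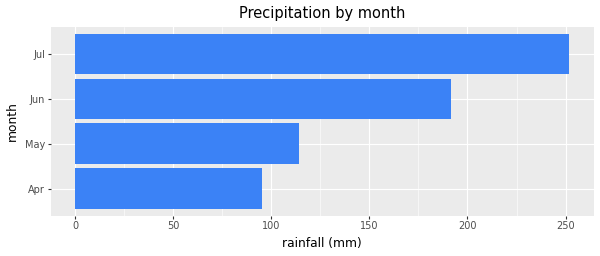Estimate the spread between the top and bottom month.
Max Jul ≈ 250, min Apr ≈ 100; range ≈ 150.

≈ 150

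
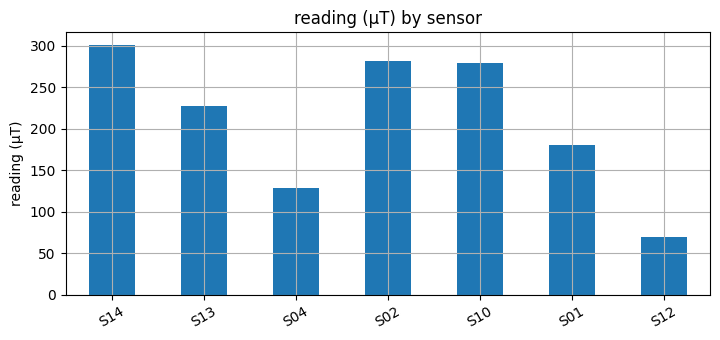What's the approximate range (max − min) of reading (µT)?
Max S14 ≈ 300, min S12 ≈ 50; range ≈ 250.

≈ 250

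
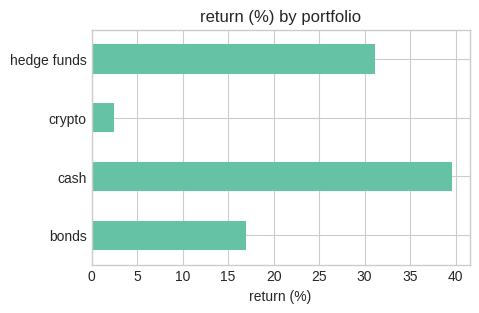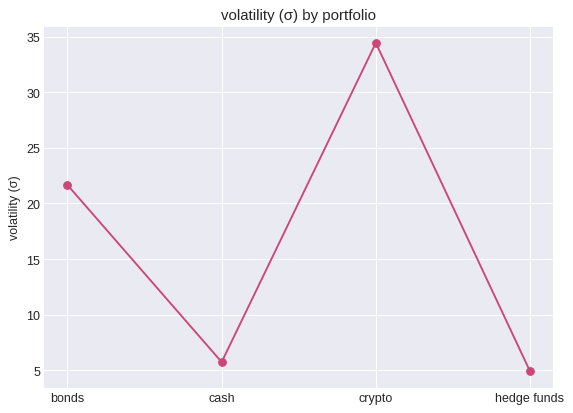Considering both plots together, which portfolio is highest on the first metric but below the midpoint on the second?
Chart 2 median volatility (σ) ≈ 15; below-median portfolios: cash, hedge funds. Among those, cash has the highest return (%) (≈ 40).

cash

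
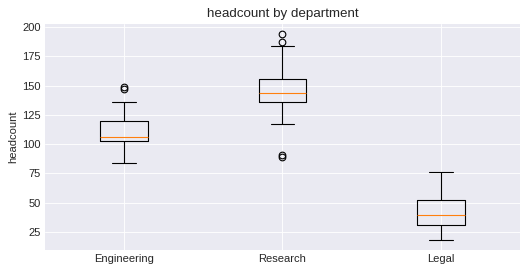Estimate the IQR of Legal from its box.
≈ 20

Q3 ≈ 50, Q1 ≈ 30; IQR ≈ 20.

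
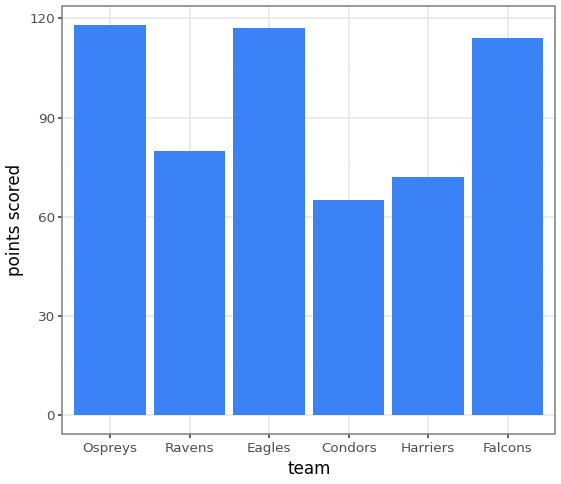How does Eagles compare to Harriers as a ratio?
Eagles ≈ 120, Harriers ≈ 70; 120/70 ≈ 1.71.

≈ 1.71×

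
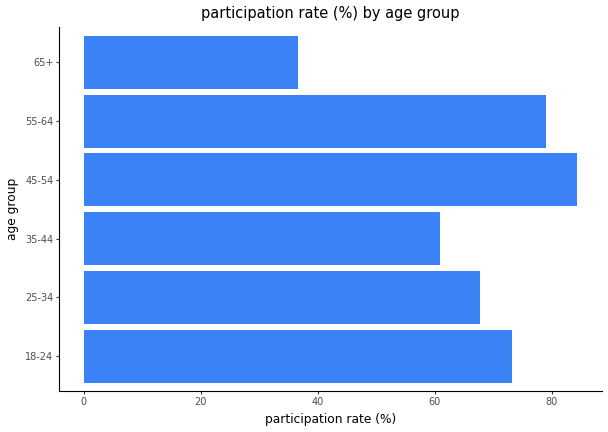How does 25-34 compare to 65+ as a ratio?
25-34 ≈ 70, 65+ ≈ 40; 70/40 ≈ 1.75.

≈ 1.75×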